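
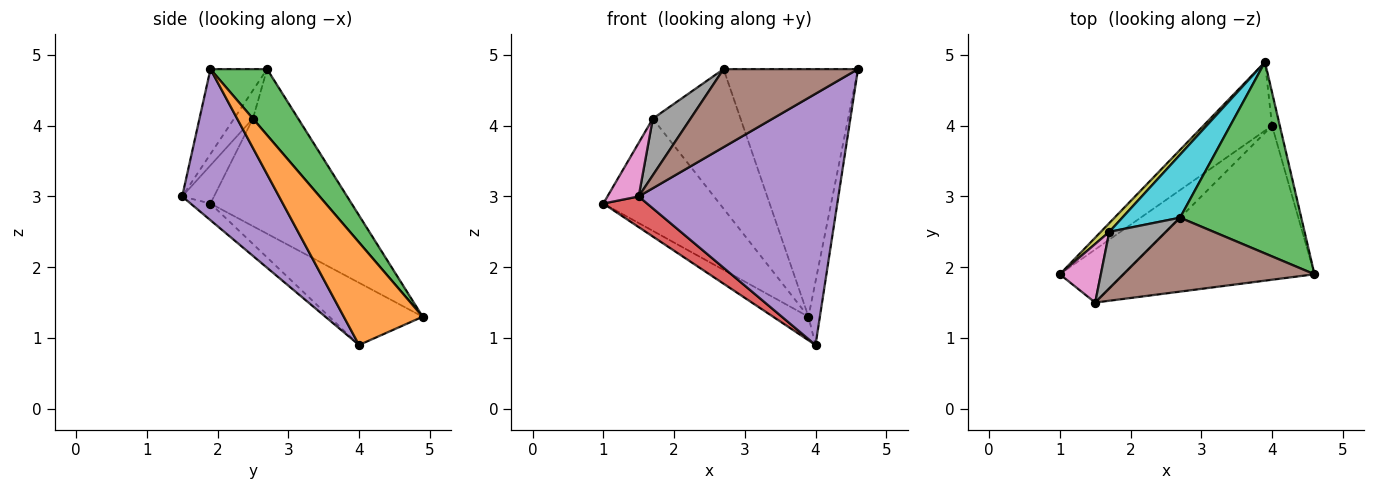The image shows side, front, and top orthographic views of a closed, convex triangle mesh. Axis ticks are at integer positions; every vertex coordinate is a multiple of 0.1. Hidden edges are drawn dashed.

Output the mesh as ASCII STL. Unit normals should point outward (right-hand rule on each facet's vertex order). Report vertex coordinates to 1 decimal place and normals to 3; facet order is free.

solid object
 facet normal -0.651 0.247 -0.718
  outer loop
   vertex 4.0 4.0 0.9
   vertex 1.0 1.9 2.9
   vertex 3.9 4.9 1.3
  endloop
 endfacet
 facet normal 0.987 0.143 -0.075
  outer loop
   vertex 4.0 4.0 0.9
   vertex 3.9 4.9 1.3
   vertex 4.6 1.9 4.8
  endloop
 endfacet
 facet normal 0.316 0.751 0.580
  outer loop
   vertex 2.7 2.7 4.8
   vertex 4.6 1.9 4.8
   vertex 3.9 4.9 1.3
  endloop
 endfacet
 facet normal -0.221 -0.488 -0.844
  outer loop
   vertex 1.5 1.5 3.0
   vertex 1.0 1.9 2.9
   vertex 4.0 4.0 0.9
  endloop
 endfacet
 facet normal 0.382 -0.788 -0.483
  outer loop
   vertex 1.5 1.5 3.0
   vertex 4.0 4.0 0.9
   vertex 4.6 1.9 4.8
  endloop
 endfacet
 facet normal -0.292 -0.694 0.658
  outer loop
   vertex 1.5 1.5 3.0
   vertex 4.6 1.9 4.8
   vertex 2.7 2.7 4.8
  endloop
 endfacet
 facet normal -0.566 -0.556 0.608
  outer loop
   vertex 1.7 2.5 4.1
   vertex 1.0 1.9 2.9
   vertex 1.5 1.5 3.0
  endloop
 endfacet
 facet normal -0.333 -0.667 0.667
  outer loop
   vertex 1.7 2.5 4.1
   vertex 1.5 1.5 3.0
   vertex 2.7 2.7 4.8
  endloop
 endfacet
 facet normal -0.703 0.709 0.055
  outer loop
   vertex 1.7 2.5 4.1
   vertex 3.9 4.9 1.3
   vertex 1.0 1.9 2.9
  endloop
 endfacet
 facet normal -0.426 0.825 0.372
  outer loop
   vertex 1.7 2.5 4.1
   vertex 2.7 2.7 4.8
   vertex 3.9 4.9 1.3
  endloop
 endfacet
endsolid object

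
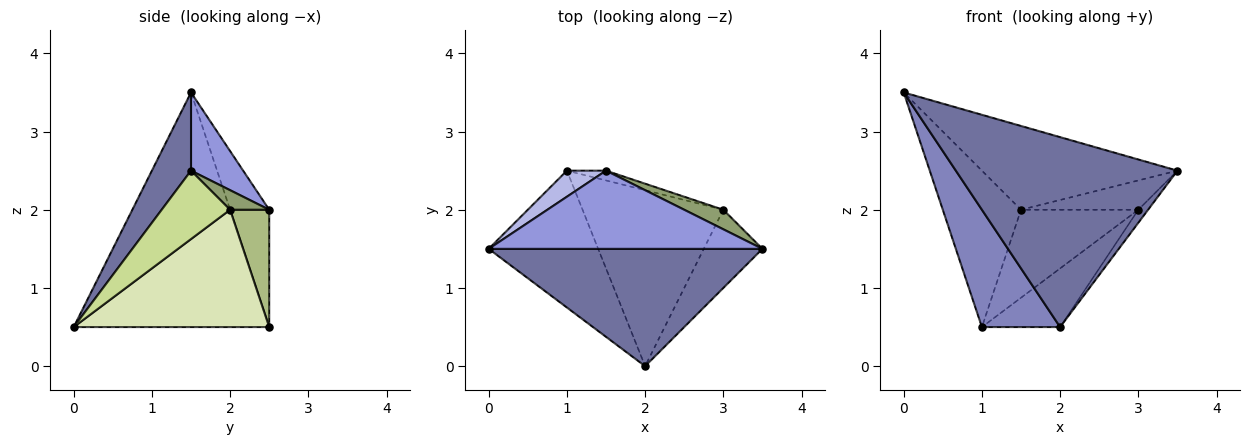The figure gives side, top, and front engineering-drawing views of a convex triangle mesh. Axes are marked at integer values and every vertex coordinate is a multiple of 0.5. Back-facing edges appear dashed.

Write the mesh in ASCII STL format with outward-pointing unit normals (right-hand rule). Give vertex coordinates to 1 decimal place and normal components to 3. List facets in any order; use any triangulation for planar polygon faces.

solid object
 facet normal 0.148 -0.841 0.520
  outer loop
   vertex 2.0 0.0 0.5
   vertex 3.5 1.5 2.5
   vertex 0.0 1.5 3.5
  endloop
 endfacet
 facet normal -0.852 -0.341 -0.398
  outer loop
   vertex 1.0 2.5 0.5
   vertex 2.0 0.0 0.5
   vertex 0.0 1.5 3.5
  endloop
 endfacet
 facet normal 0.191 0.718 0.670
  outer loop
   vertex 1.5 2.5 2.0
   vertex 0.0 1.5 3.5
   vertex 3.5 1.5 2.5
  endloop
 endfacet
 facet normal -0.442 0.885 0.147
  outer loop
   vertex 1.5 2.5 2.0
   vertex 1.0 2.5 0.5
   vertex 0.0 1.5 3.5
  endloop
 endfacet
 facet normal 0.267 0.802 0.535
  outer loop
   vertex 3.0 2.0 2.0
   vertex 1.5 2.5 2.0
   vertex 3.5 1.5 2.5
  endloop
 endfacet
 facet normal 0.314 0.943 -0.105
  outer loop
   vertex 3.0 2.0 2.0
   vertex 1.0 2.5 0.5
   vertex 1.5 2.5 2.0
  endloop
 endfacet
 facet normal 0.755 0.108 -0.647
  outer loop
   vertex 3.0 2.0 2.0
   vertex 3.5 1.5 2.5
   vertex 2.0 0.0 0.5
  endloop
 endfacet
 facet normal 0.620 0.248 -0.744
  outer loop
   vertex 3.0 2.0 2.0
   vertex 2.0 0.0 0.5
   vertex 1.0 2.5 0.5
  endloop
 endfacet
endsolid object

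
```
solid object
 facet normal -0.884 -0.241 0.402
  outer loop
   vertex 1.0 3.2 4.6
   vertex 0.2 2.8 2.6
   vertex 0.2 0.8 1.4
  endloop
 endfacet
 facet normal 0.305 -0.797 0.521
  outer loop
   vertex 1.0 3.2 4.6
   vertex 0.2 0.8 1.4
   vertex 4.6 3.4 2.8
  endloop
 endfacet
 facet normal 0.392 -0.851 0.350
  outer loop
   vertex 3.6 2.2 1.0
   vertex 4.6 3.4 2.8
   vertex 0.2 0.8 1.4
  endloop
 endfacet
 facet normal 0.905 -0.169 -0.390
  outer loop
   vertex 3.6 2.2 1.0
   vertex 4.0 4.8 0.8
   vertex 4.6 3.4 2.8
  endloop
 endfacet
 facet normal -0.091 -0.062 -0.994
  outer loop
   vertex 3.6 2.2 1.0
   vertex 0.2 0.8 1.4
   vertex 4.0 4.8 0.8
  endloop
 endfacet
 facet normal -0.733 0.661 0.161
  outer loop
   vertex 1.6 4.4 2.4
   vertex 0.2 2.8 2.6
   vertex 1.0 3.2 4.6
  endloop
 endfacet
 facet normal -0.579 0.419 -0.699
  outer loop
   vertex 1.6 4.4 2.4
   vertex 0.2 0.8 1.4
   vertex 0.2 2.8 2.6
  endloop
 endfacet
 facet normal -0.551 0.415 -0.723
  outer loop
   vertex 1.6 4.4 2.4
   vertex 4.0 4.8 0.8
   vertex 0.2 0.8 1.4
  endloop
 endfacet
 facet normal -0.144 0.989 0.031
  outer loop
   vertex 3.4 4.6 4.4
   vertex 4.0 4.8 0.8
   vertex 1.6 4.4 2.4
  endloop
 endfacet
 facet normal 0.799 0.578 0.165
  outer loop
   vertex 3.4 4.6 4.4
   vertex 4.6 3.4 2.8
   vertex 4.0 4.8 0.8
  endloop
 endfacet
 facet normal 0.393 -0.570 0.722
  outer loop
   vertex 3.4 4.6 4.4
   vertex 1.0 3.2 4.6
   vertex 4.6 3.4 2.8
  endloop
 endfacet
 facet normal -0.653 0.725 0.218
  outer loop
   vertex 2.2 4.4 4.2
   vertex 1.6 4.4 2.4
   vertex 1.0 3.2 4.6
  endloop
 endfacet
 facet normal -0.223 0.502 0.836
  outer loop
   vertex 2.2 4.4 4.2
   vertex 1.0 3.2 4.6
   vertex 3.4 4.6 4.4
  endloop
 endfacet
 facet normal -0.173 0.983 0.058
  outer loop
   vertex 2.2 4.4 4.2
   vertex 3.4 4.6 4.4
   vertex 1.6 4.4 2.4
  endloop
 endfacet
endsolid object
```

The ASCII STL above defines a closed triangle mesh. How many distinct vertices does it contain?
9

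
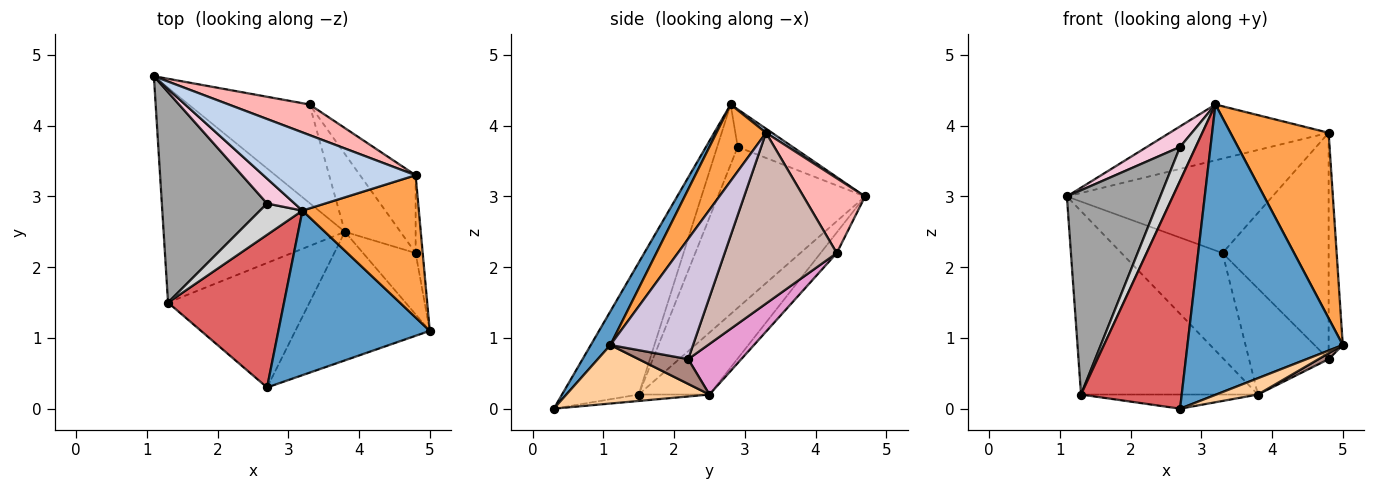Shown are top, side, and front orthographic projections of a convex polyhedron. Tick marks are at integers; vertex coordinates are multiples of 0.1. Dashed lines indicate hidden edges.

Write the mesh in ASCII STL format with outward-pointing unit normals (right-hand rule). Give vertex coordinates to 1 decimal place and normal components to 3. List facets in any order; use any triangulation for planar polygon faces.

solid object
 facet normal 0.109 -0.865 0.490
  outer loop
   vertex 3.2 2.8 4.3
   vertex 2.7 0.3 0.0
   vertex 5.0 1.1 0.9
  endloop
 endfacet
 facet normal 0.022 0.581 0.814
  outer loop
   vertex 4.8 3.3 3.9
   vertex 1.1 4.7 3.0
   vertex 3.2 2.8 4.3
  endloop
 endfacet
 facet normal 0.371 -0.737 0.565
  outer loop
   vertex 4.8 3.3 3.9
   vertex 3.2 2.8 4.3
   vertex 5.0 1.1 0.9
  endloop
 endfacet
 facet normal 0.397 -0.115 -0.911
  outer loop
   vertex 3.8 2.5 0.2
   vertex 5.0 1.1 0.9
   vertex 2.7 0.3 0.0
  endloop
 endfacet
 facet normal -0.251 0.628 -0.736
  outer loop
   vertex 1.3 1.5 0.2
   vertex 1.1 4.7 3.0
   vertex 3.8 2.5 0.2
  endloop
 endfacet
 facet normal -0.045 0.113 -0.993
  outer loop
   vertex 1.3 1.5 0.2
   vertex 3.8 2.5 0.2
   vertex 2.7 0.3 0.0
  endloop
 endfacet
 facet normal -0.535 -0.702 0.470
  outer loop
   vertex 1.3 1.5 0.2
   vertex 2.7 0.3 0.0
   vertex 3.2 2.8 4.3
  endloop
 endfacet
 facet normal 0.274 0.915 0.296
  outer loop
   vertex 3.3 4.3 2.2
   vertex 1.1 4.7 3.0
   vertex 4.8 3.3 3.9
  endloop
 endfacet
 facet normal -0.116 0.724 -0.680
  outer loop
   vertex 3.3 4.3 2.2
   vertex 3.8 2.5 0.2
   vertex 1.1 4.7 3.0
  endloop
 endfacet
 facet normal 0.984 0.168 -0.058
  outer loop
   vertex 4.8 2.2 0.7
   vertex 4.8 3.3 3.9
   vertex 5.0 1.1 0.9
  endloop
 endfacet
 facet normal 0.425 -0.087 -0.901
  outer loop
   vertex 4.8 2.2 0.7
   vertex 5.0 1.1 0.9
   vertex 3.8 2.5 0.2
  endloop
 endfacet
 facet normal 0.707 0.669 -0.230
  outer loop
   vertex 4.8 2.2 0.7
   vertex 3.3 4.3 2.2
   vertex 4.8 3.3 3.9
  endloop
 endfacet
 facet normal 0.474 0.710 -0.521
  outer loop
   vertex 4.8 2.2 0.7
   vertex 3.8 2.5 0.2
   vertex 3.3 4.3 2.2
  endloop
 endfacet
 facet normal -0.725 -0.438 0.531
  outer loop
   vertex 2.7 2.9 3.7
   vertex 3.2 2.8 4.3
   vertex 1.1 4.7 3.0
  endloop
 endfacet
 facet normal -0.739 -0.469 0.483
  outer loop
   vertex 2.7 2.9 3.7
   vertex 1.1 4.7 3.0
   vertex 1.3 1.5 0.2
  endloop
 endfacet
 facet normal -0.693 -0.530 0.489
  outer loop
   vertex 2.7 2.9 3.7
   vertex 1.3 1.5 0.2
   vertex 3.2 2.8 4.3
  endloop
 endfacet
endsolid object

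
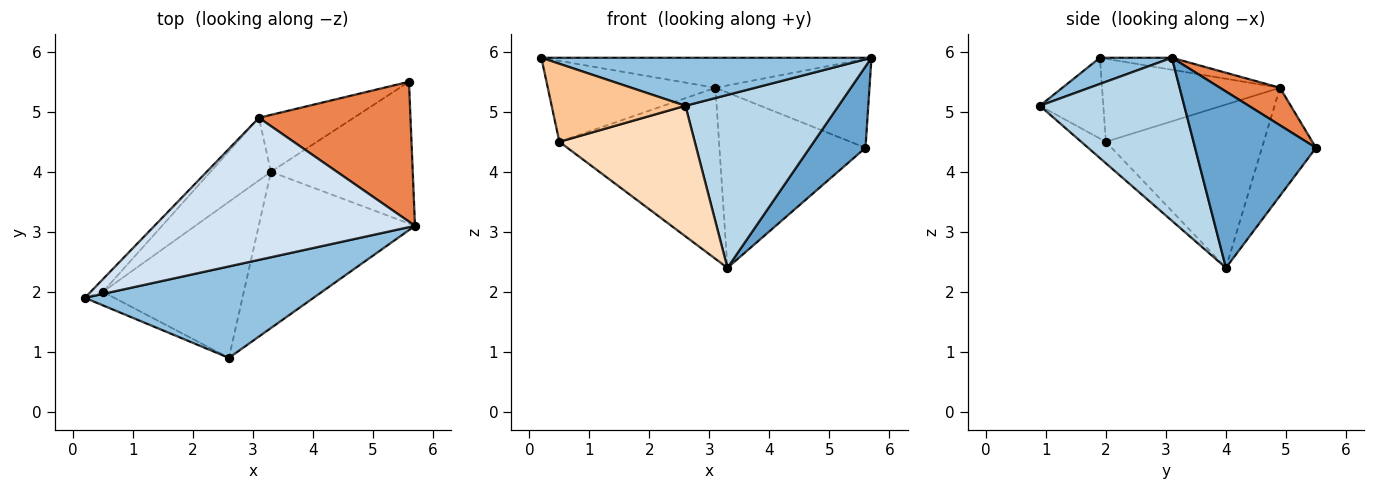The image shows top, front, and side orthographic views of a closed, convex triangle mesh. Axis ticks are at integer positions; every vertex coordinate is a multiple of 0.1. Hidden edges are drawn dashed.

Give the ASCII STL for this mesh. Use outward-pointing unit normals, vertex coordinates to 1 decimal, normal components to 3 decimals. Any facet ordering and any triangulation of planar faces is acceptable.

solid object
 facet normal 0.733 -0.338 -0.590
  outer loop
   vertex 3.3 4.0 2.4
   vertex 5.6 5.5 4.4
   vertex 5.7 3.1 5.9
  endloop
 endfacet
 facet normal 0.101 -0.463 0.881
  outer loop
   vertex 2.6 0.9 5.1
   vertex 5.7 3.1 5.9
   vertex 0.2 1.9 5.9
  endloop
 endfacet
 facet normal 0.573 -0.608 -0.549
  outer loop
   vertex 2.6 0.9 5.1
   vertex 3.3 4.0 2.4
   vertex 5.7 3.1 5.9
  endloop
 endfacet
 facet normal -0.045 0.206 0.977
  outer loop
   vertex 3.1 4.9 5.4
   vertex 0.2 1.9 5.9
   vertex 5.7 3.1 5.9
  endloop
 endfacet
 facet normal 0.205 0.525 0.826
  outer loop
   vertex 3.1 4.9 5.4
   vertex 5.7 3.1 5.9
   vertex 5.6 5.5 4.4
  endloop
 endfacet
 facet normal -0.332 0.897 -0.291
  outer loop
   vertex 3.1 4.9 5.4
   vertex 5.6 5.5 4.4
   vertex 3.3 4.0 2.4
  endloop
 endfacet
 facet normal -0.423 -0.893 -0.154
  outer loop
   vertex 0.5 2.0 4.5
   vertex 2.6 0.9 5.1
   vertex 0.2 1.9 5.9
  endloop
 endfacet
 facet normal -0.116 -0.637 -0.762
  outer loop
   vertex 0.5 2.0 4.5
   vertex 3.3 4.0 2.4
   vertex 2.6 0.9 5.1
  endloop
 endfacet
 facet normal -0.724 0.682 -0.106
  outer loop
   vertex 0.5 2.0 4.5
   vertex 0.2 1.9 5.9
   vertex 3.1 4.9 5.4
  endloop
 endfacet
 facet normal -0.680 0.688 -0.252
  outer loop
   vertex 0.5 2.0 4.5
   vertex 3.1 4.9 5.4
   vertex 3.3 4.0 2.4
  endloop
 endfacet
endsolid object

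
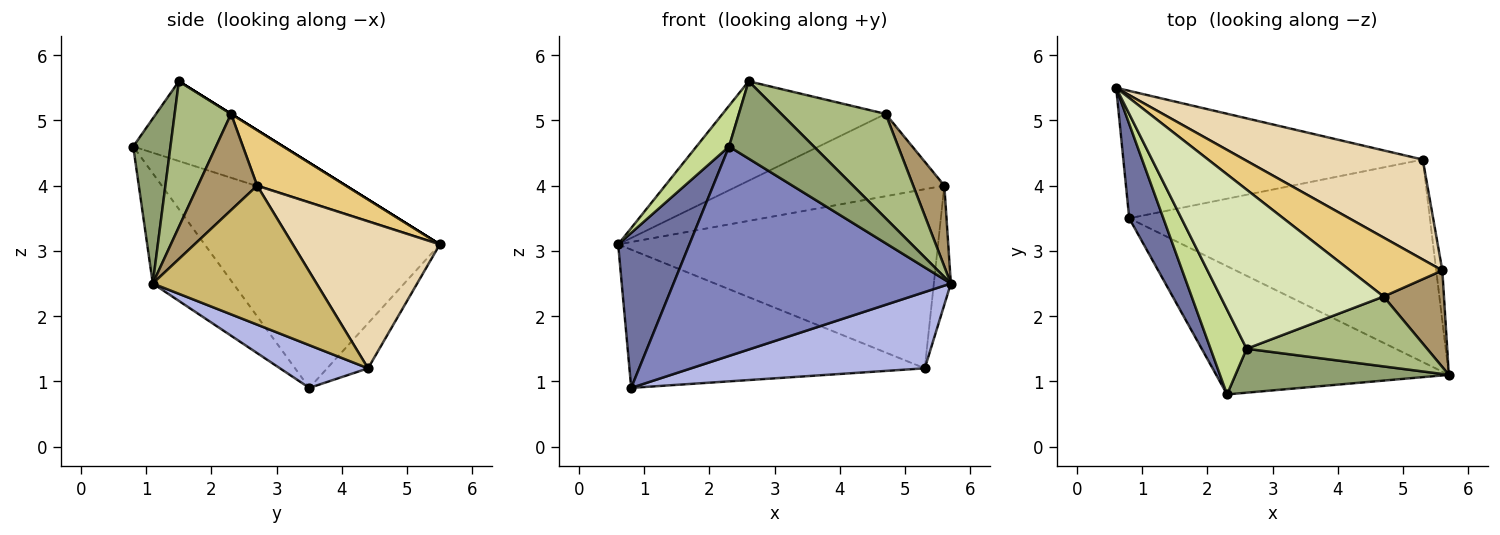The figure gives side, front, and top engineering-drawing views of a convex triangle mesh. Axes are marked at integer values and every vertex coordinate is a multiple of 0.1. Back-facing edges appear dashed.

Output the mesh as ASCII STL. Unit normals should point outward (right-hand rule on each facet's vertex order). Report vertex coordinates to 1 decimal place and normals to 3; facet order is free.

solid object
 facet normal -0.943 -0.285 0.174
  outer loop
   vertex 0.8 3.5 0.9
   vertex 2.3 0.8 4.6
   vertex 0.6 5.5 3.1
  endloop
 endfacet
 facet normal -0.240 -0.828 -0.507
  outer loop
   vertex 0.8 3.5 0.9
   vertex 5.7 1.1 2.5
   vertex 2.3 0.8 4.6
  endloop
 endfacet
 facet normal -0.101 0.732 -0.674
  outer loop
   vertex 5.3 4.4 1.2
   vertex 0.8 3.5 0.9
   vertex 0.6 5.5 3.1
  endloop
 endfacet
 facet normal 0.132 -0.349 -0.928
  outer loop
   vertex 5.3 4.4 1.2
   vertex 5.7 1.1 2.5
   vertex 0.8 3.5 0.9
  endloop
 endfacet
 facet normal 0.357 -0.812 0.462
  outer loop
   vertex 2.6 1.5 5.6
   vertex 2.3 0.8 4.6
   vertex 5.7 1.1 2.5
  endloop
 endfacet
 facet normal 0.410 -0.758 0.507
  outer loop
   vertex 2.6 1.5 5.6
   vertex 5.7 1.1 2.5
   vertex 4.7 2.3 5.1
  endloop
 endfacet
 facet normal -0.894 -0.194 0.404
  outer loop
   vertex 2.6 1.5 5.6
   vertex 0.6 5.5 3.1
   vertex 2.3 0.8 4.6
  endloop
 endfacet
 facet normal 0.000 0.530 0.848
  outer loop
   vertex 2.6 1.5 5.6
   vertex 4.7 2.3 5.1
   vertex 0.6 5.5 3.1
  endloop
 endfacet
 facet normal 0.774 -0.407 0.485
  outer loop
   vertex 5.6 2.7 4.0
   vertex 4.7 2.3 5.1
   vertex 5.7 1.1 2.5
  endloop
 endfacet
 facet normal 0.994 0.103 -0.044
  outer loop
   vertex 5.6 2.7 4.0
   vertex 5.7 1.1 2.5
   vertex 5.3 4.4 1.2
  endloop
 endfacet
 facet normal 0.331 0.767 0.550
  outer loop
   vertex 5.6 2.7 4.0
   vertex 0.6 5.5 3.1
   vertex 4.7 2.3 5.1
  endloop
 endfacet
 facet normal 0.372 0.810 0.452
  outer loop
   vertex 5.6 2.7 4.0
   vertex 5.3 4.4 1.2
   vertex 0.6 5.5 3.1
  endloop
 endfacet
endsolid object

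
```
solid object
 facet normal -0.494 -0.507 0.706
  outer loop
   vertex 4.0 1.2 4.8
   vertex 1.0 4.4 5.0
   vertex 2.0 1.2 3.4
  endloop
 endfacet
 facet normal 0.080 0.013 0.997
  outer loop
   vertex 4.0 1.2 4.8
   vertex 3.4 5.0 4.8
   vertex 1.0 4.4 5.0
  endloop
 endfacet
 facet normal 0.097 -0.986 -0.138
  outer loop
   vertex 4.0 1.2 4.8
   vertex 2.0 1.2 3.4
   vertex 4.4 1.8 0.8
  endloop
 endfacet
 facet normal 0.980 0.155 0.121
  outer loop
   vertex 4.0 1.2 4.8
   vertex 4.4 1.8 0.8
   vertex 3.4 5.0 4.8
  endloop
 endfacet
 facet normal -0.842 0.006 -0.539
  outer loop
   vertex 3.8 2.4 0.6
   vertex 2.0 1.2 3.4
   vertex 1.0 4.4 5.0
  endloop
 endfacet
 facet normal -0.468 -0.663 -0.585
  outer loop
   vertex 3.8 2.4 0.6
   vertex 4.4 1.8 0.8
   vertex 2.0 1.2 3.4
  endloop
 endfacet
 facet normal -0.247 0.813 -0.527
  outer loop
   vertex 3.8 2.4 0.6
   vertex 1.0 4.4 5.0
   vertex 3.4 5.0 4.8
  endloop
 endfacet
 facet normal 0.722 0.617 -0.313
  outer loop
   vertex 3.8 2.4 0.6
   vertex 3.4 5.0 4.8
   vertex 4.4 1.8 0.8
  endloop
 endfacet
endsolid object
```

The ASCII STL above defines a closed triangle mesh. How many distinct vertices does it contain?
6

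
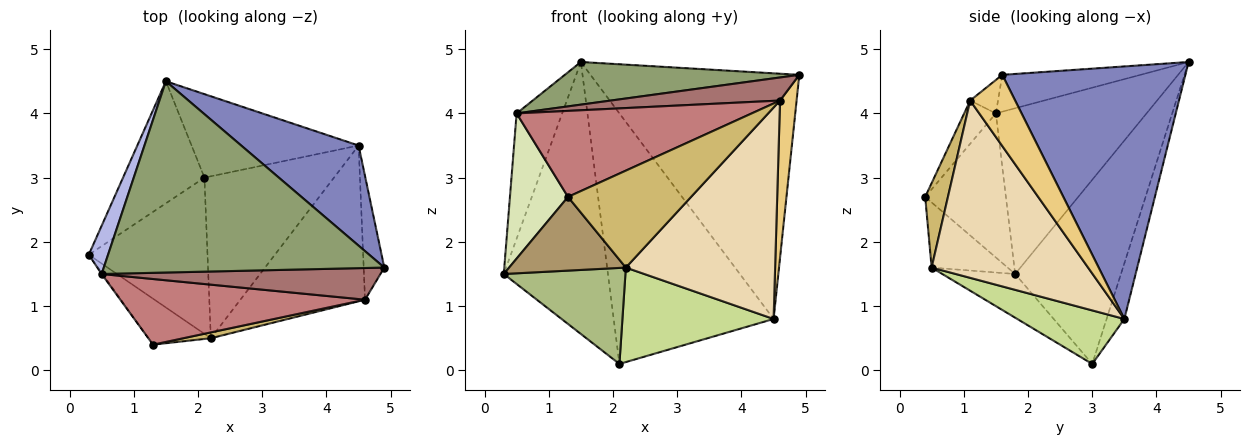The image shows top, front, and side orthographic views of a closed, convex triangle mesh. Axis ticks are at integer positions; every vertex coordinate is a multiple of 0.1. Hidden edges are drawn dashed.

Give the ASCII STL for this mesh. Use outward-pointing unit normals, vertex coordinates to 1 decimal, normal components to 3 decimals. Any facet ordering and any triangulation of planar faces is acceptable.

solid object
 facet normal -0.680 0.669 -0.300
  outer loop
   vertex 2.1 3.0 0.1
   vertex 0.3 1.8 1.5
   vertex 1.5 4.5 4.8
  endloop
 endfacet
 facet normal 0.630 0.719 0.293
  outer loop
   vertex 4.5 3.5 0.8
   vertex 1.5 4.5 4.8
   vertex 4.9 1.6 4.6
  endloop
 endfacet
 facet normal -0.105 0.943 -0.314
  outer loop
   vertex 4.5 3.5 0.8
   vertex 2.1 3.0 0.1
   vertex 1.5 4.5 4.8
  endloop
 endfacet
 facet normal -0.951 0.288 0.111
  outer loop
   vertex 0.5 1.5 4.0
   vertex 1.5 4.5 4.8
   vertex 0.3 1.8 1.5
  endloop
 endfacet
 facet normal -0.127 -0.216 0.968
  outer loop
   vertex 0.5 1.5 4.0
   vertex 4.9 1.6 4.6
   vertex 1.5 4.5 4.8
  endloop
 endfacet
 facet normal -0.299 -0.500 -0.813
  outer loop
   vertex 2.2 0.5 1.6
   vertex 0.3 1.8 1.5
   vertex 2.1 3.0 0.1
  endloop
 endfacet
 facet normal 0.336 -0.475 -0.813
  outer loop
   vertex 2.2 0.5 1.6
   vertex 2.1 3.0 0.1
   vertex 4.5 3.5 0.8
  endloop
 endfacet
 facet normal -0.812 -0.584 -0.005
  outer loop
   vertex 1.3 0.4 2.7
   vertex 0.5 1.5 4.0
   vertex 0.3 1.8 1.5
  endloop
 endfacet
 facet normal -0.484 -0.743 -0.463
  outer loop
   vertex 1.3 0.4 2.7
   vertex 0.3 1.8 1.5
   vertex 2.2 0.5 1.6
  endloop
 endfacet
 facet normal 0.181 -0.982 0.059
  outer loop
   vertex 4.6 1.1 4.2
   vertex 1.3 0.4 2.7
   vertex 2.2 0.5 1.6
  endloop
 endfacet
 facet normal 0.906 -0.334 -0.262
  outer loop
   vertex 4.6 1.1 4.2
   vertex 4.5 3.5 0.8
   vertex 4.9 1.6 4.6
  endloop
 endfacet
 facet normal 0.645 -0.615 -0.453
  outer loop
   vertex 4.6 1.1 4.2
   vertex 2.2 0.5 1.6
   vertex 4.5 3.5 0.8
  endloop
 endfacet
 facet normal -0.096 -0.586 0.805
  outer loop
   vertex 4.6 1.1 4.2
   vertex 4.9 1.6 4.6
   vertex 0.5 1.5 4.0
  endloop
 endfacet
 facet normal -0.107 -0.790 0.603
  outer loop
   vertex 4.6 1.1 4.2
   vertex 0.5 1.5 4.0
   vertex 1.3 0.4 2.7
  endloop
 endfacet
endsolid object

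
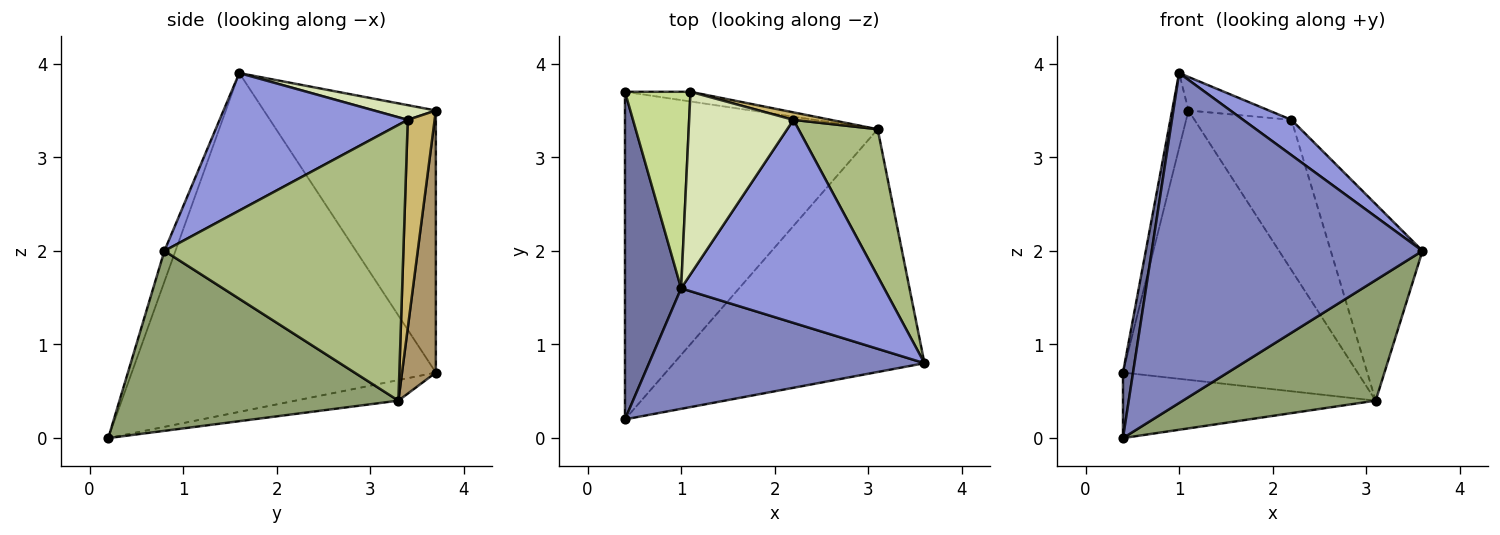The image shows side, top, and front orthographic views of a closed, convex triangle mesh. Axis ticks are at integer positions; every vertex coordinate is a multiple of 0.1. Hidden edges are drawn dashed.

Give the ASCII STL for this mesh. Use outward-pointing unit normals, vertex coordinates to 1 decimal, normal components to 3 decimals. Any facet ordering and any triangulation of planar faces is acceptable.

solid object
 facet normal -0.986 -0.033 0.163
  outer loop
   vertex 1.0 1.6 3.9
   vertex 0.4 3.7 0.7
   vertex 0.4 0.2 0.0
  endloop
 endfacet
 facet normal -0.038 -0.939 0.343
  outer loop
   vertex 1.0 1.6 3.9
   vertex 0.4 0.2 0.0
   vertex 3.6 0.8 2.0
  endloop
 endfacet
 facet normal 0.555 -0.142 0.820
  outer loop
   vertex 2.2 3.4 3.4
   vertex 1.0 1.6 3.9
   vertex 3.6 0.8 2.0
  endloop
 endfacet
 facet normal -0.080 0.195 -0.977
  outer loop
   vertex 3.1 3.3 0.4
   vertex 0.4 0.2 0.0
   vertex 0.4 3.7 0.7
  endloop
 endfacet
 facet normal 0.541 -0.374 -0.753
  outer loop
   vertex 3.1 3.3 0.4
   vertex 3.6 0.8 2.0
   vertex 0.4 0.2 0.0
  endloop
 endfacet
 facet normal 0.902 0.346 0.259
  outer loop
   vertex 3.1 3.3 0.4
   vertex 2.2 3.4 3.4
   vertex 3.6 0.8 2.0
  endloop
 endfacet
 facet normal -0.966 0.092 0.242
  outer loop
   vertex 1.1 3.7 3.5
   vertex 0.4 3.7 0.7
   vertex 1.0 1.6 3.9
  endloop
 endfacet
 facet normal 0.137 0.179 0.974
  outer loop
   vertex 1.1 3.7 3.5
   vertex 1.0 1.6 3.9
   vertex 2.2 3.4 3.4
  endloop
 endfacet
 facet normal 0.143 0.989 -0.036
  outer loop
   vertex 1.1 3.7 3.5
   vertex 3.1 3.3 0.4
   vertex 0.4 3.7 0.7
  endloop
 endfacet
 facet normal 0.267 0.963 0.048
  outer loop
   vertex 1.1 3.7 3.5
   vertex 2.2 3.4 3.4
   vertex 3.1 3.3 0.4
  endloop
 endfacet
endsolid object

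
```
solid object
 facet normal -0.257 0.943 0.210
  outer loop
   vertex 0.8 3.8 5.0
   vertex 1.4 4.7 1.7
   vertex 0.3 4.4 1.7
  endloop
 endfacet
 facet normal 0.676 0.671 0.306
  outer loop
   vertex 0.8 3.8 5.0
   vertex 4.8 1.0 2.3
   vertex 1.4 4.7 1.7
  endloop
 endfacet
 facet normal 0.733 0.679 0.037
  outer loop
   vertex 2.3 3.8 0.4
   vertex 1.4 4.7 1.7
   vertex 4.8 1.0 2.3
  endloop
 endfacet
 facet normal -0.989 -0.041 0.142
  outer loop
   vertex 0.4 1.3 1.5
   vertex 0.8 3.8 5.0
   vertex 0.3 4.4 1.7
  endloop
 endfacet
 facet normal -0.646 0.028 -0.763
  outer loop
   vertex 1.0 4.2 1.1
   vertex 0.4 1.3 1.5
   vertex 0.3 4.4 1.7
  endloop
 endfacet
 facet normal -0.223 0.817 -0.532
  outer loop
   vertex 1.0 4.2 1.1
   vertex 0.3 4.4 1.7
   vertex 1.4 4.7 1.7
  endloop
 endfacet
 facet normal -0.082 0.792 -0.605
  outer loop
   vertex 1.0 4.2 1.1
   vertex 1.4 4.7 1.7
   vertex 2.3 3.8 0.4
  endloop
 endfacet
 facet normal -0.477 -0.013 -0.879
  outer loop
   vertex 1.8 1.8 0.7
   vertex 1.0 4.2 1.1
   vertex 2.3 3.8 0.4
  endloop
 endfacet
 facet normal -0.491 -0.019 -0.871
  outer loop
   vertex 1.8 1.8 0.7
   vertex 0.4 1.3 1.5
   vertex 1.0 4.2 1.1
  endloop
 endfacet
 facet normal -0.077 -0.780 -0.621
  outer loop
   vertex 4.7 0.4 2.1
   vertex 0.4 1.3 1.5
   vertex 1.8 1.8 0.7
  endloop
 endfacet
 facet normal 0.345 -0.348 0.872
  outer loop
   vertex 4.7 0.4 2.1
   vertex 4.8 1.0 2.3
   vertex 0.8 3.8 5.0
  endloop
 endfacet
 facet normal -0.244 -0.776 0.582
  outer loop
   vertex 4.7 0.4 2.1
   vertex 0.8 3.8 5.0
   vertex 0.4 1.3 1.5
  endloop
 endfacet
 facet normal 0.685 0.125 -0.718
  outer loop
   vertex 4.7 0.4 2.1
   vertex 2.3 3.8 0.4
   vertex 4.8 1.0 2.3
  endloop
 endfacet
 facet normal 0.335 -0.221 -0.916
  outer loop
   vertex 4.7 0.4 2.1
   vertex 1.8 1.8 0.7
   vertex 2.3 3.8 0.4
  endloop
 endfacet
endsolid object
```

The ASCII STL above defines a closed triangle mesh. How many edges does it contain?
21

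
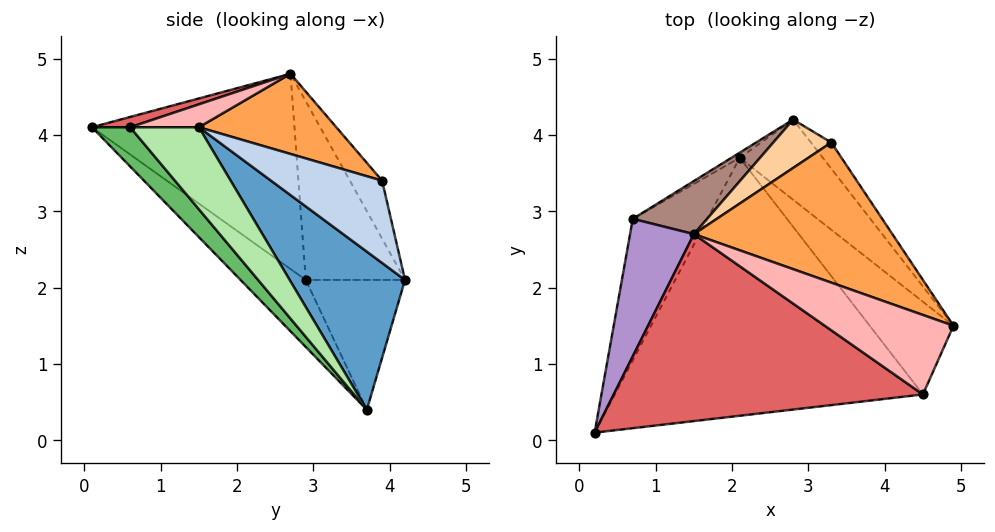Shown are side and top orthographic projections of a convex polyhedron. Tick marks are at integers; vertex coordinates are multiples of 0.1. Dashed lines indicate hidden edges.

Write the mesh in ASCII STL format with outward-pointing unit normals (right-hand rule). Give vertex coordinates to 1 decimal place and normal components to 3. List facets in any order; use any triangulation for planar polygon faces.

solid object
 facet normal 0.837 0.325 -0.440
  outer loop
   vertex 2.1 3.7 0.4
   vertex 2.8 4.2 2.1
   vertex 4.9 1.5 4.1
  endloop
 endfacet
 facet normal 0.841 0.500 -0.208
  outer loop
   vertex 3.3 3.9 3.4
   vertex 4.9 1.5 4.1
   vertex 2.8 4.2 2.1
  endloop
 endfacet
 facet normal 0.332 0.461 0.823
  outer loop
   vertex 3.3 3.9 3.4
   vertex 1.5 2.7 4.8
   vertex 4.9 1.5 4.1
  endloop
 endfacet
 facet normal -0.331 0.883 0.331
  outer loop
   vertex 3.3 3.9 3.4
   vertex 2.8 4.2 2.1
   vertex 1.5 2.7 4.8
  endloop
 endfacet
 facet normal 0.086 -0.736 -0.672
  outer loop
   vertex 4.5 0.6 4.1
   vertex 0.2 0.1 4.1
   vertex 2.1 3.7 0.4
  endloop
 endfacet
 facet normal 0.668 -0.297 -0.682
  outer loop
   vertex 4.5 0.6 4.1
   vertex 2.1 3.7 0.4
   vertex 4.9 1.5 4.1
  endloop
 endfacet
 facet normal 0.032 -0.275 0.961
  outer loop
   vertex 4.5 0.6 4.1
   vertex 1.5 2.7 4.8
   vertex 0.2 0.1 4.1
  endloop
 endfacet
 facet normal 0.175 -0.078 0.982
  outer loop
   vertex 4.5 0.6 4.1
   vertex 4.9 1.5 4.1
   vertex 1.5 2.7 4.8
  endloop
 endfacet
 facet normal -0.885 0.365 0.289
  outer loop
   vertex 0.7 2.9 2.1
   vertex 0.2 0.1 4.1
   vertex 1.5 2.7 4.8
  endloop
 endfacet
 facet normal -0.618 -0.381 -0.688
  outer loop
   vertex 0.7 2.9 2.1
   vertex 2.1 3.7 0.4
   vertex 0.2 0.1 4.1
  endloop
 endfacet
 facet normal -0.514 0.831 0.214
  outer loop
   vertex 0.7 2.9 2.1
   vertex 1.5 2.7 4.8
   vertex 2.8 4.2 2.1
  endloop
 endfacet
 facet normal -0.526 0.850 -0.033
  outer loop
   vertex 0.7 2.9 2.1
   vertex 2.8 4.2 2.1
   vertex 2.1 3.7 0.4
  endloop
 endfacet
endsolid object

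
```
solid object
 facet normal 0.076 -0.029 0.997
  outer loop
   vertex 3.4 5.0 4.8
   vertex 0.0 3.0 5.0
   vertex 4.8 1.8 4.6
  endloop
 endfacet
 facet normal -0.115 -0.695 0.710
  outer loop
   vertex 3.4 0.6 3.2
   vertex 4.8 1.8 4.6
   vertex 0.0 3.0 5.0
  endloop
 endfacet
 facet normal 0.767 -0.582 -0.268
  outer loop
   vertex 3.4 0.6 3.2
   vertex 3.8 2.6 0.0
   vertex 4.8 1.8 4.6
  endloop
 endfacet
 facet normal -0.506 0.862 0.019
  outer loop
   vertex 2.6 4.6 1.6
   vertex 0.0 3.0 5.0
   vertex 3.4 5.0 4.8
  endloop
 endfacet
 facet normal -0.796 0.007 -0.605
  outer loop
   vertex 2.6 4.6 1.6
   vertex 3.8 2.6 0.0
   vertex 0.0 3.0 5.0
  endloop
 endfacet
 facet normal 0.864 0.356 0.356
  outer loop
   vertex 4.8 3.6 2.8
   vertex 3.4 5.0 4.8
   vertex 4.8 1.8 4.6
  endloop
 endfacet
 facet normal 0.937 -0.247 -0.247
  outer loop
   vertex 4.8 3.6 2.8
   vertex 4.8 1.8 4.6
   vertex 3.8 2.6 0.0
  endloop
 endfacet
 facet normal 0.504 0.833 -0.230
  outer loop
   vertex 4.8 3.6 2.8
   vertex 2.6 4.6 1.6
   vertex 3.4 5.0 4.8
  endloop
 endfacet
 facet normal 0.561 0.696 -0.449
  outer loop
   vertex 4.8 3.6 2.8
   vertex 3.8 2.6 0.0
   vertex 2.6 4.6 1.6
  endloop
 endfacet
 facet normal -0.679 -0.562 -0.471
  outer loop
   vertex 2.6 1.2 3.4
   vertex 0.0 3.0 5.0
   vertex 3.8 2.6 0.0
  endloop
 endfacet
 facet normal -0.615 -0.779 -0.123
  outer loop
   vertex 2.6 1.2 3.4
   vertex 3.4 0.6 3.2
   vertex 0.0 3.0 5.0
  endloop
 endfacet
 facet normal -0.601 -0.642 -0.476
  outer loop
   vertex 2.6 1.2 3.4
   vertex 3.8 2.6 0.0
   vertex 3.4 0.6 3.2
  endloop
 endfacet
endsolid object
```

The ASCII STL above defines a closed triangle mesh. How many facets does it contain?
12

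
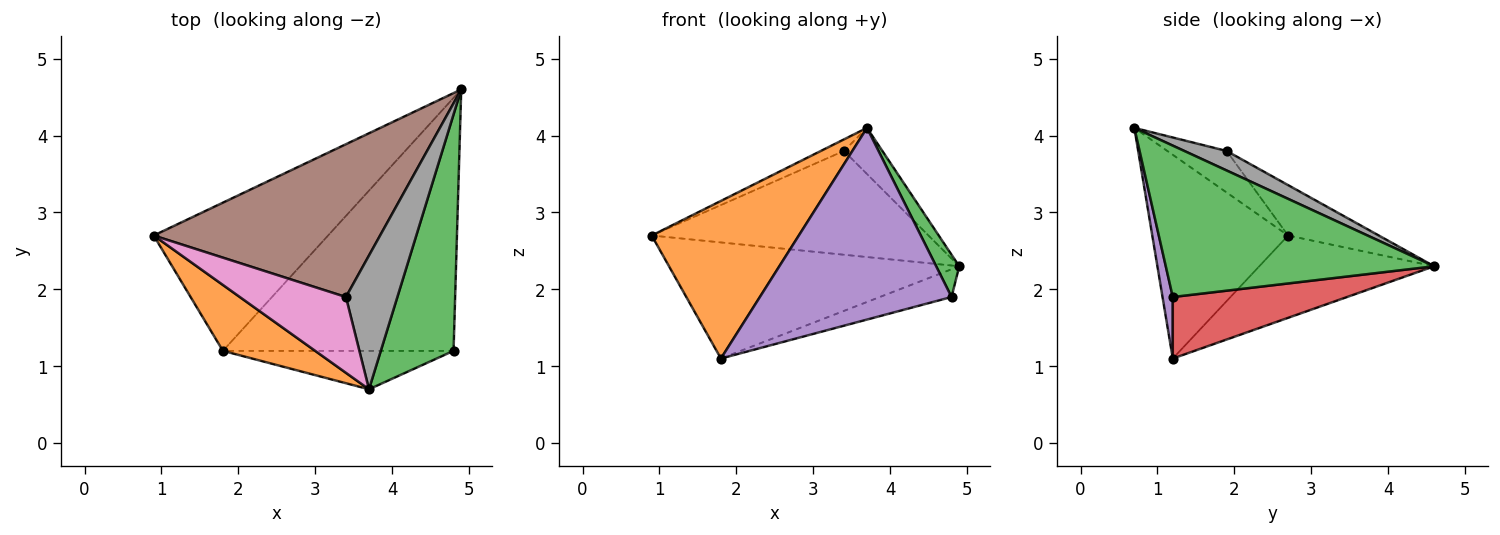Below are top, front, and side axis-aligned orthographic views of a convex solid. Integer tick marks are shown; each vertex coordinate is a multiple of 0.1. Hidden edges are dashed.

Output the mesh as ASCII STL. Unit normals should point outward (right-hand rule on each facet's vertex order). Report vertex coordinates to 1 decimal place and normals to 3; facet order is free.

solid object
 facet normal -0.348 0.578 -0.738
  outer loop
   vertex 1.8 1.2 1.1
   vertex 0.9 2.7 2.7
   vertex 4.9 4.6 2.3
  endloop
 endfacet
 facet normal -0.648 -0.702 0.294
  outer loop
   vertex 1.8 1.2 1.1
   vertex 3.7 0.7 4.1
   vertex 0.9 2.7 2.7
  endloop
 endfacet
 facet normal 0.899 -0.077 0.432
  outer loop
   vertex 4.8 1.2 1.9
   vertex 4.9 4.6 2.3
   vertex 3.7 0.7 4.1
  endloop
 endfacet
 facet normal 0.256 0.106 -0.961
  outer loop
   vertex 4.8 1.2 1.9
   vertex 1.8 1.2 1.1
   vertex 4.9 4.6 2.3
  endloop
 endfacet
 facet normal 0.052 -0.979 -0.196
  outer loop
   vertex 4.8 1.2 1.9
   vertex 3.7 0.7 4.1
   vertex 1.8 1.2 1.1
  endloop
 endfacet
 facet normal -0.181 0.553 0.814
  outer loop
   vertex 3.4 1.9 3.8
   vertex 4.9 4.6 2.3
   vertex 0.9 2.7 2.7
  endloop
 endfacet
 facet normal -0.361 0.140 0.922
  outer loop
   vertex 3.4 1.9 3.8
   vertex 0.9 2.7 2.7
   vertex 3.7 0.7 4.1
  endloop
 endfacet
 facet normal 0.338 0.307 0.890
  outer loop
   vertex 3.4 1.9 3.8
   vertex 3.7 0.7 4.1
   vertex 4.9 4.6 2.3
  endloop
 endfacet
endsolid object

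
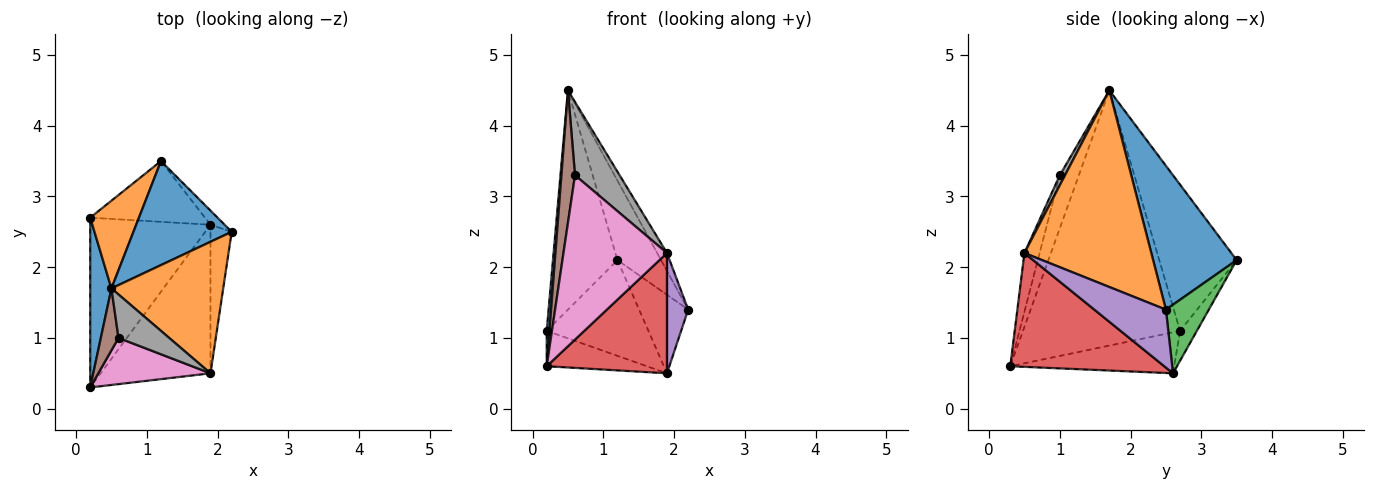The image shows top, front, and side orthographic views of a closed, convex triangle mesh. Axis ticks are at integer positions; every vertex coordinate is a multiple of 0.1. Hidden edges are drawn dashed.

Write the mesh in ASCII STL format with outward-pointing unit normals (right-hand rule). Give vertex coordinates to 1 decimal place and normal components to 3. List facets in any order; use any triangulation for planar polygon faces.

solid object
 facet normal 0.758 0.396 0.518
  outer loop
   vertex 0.5 1.7 4.5
   vertex 2.2 2.5 1.4
   vertex 1.2 3.5 2.1
  endloop
 endfacet
 facet normal 0.867 0.067 0.493
  outer loop
   vertex 1.9 0.5 2.2
   vertex 2.2 2.5 1.4
   vertex 0.5 1.7 4.5
  endloop
 endfacet
 facet normal 0.652 0.746 -0.134
  outer loop
   vertex 1.9 2.6 0.5
   vertex 1.2 3.5 2.1
   vertex 2.2 2.5 1.4
  endloop
 endfacet
 facet normal 0.627 -0.490 -0.605
  outer loop
   vertex 1.9 2.6 0.5
   vertex 1.9 0.5 2.2
   vertex 0.2 0.3 0.6
  endloop
 endfacet
 facet normal 0.905 -0.268 -0.331
  outer loop
   vertex 1.9 2.6 0.5
   vertex 2.2 2.5 1.4
   vertex 1.9 0.5 2.2
  endloop
 endfacet
 facet normal -0.785 -0.561 0.262
  outer loop
   vertex 0.6 1.0 3.3
   vertex 0.5 1.7 4.5
   vertex 0.2 0.3 0.6
  endloop
 endfacet
 facet normal -0.140 -0.953 0.268
  outer loop
   vertex 0.6 1.0 3.3
   vertex 0.2 0.3 0.6
   vertex 1.9 0.5 2.2
  endloop
 endfacet
 facet normal 0.100 -0.856 0.508
  outer loop
   vertex 0.6 1.0 3.3
   vertex 1.9 0.5 2.2
   vertex 0.5 1.7 4.5
  endloop
 endfacet
 facet normal -0.316 0.193 -0.929
  outer loop
   vertex 0.2 2.7 1.1
   vertex 1.9 2.6 0.5
   vertex 0.2 0.3 0.6
  endloop
 endfacet
 facet normal -0.138 0.836 -0.531
  outer loop
   vertex 0.2 2.7 1.1
   vertex 1.2 3.5 2.1
   vertex 1.9 2.6 0.5
  endloop
 endfacet
 facet normal -0.996 -0.017 0.083
  outer loop
   vertex 0.2 2.7 1.1
   vertex 0.2 0.3 0.6
   vertex 0.5 1.7 4.5
  endloop
 endfacet
 facet normal -0.744 0.620 0.248
  outer loop
   vertex 0.2 2.7 1.1
   vertex 0.5 1.7 4.5
   vertex 1.2 3.5 2.1
  endloop
 endfacet
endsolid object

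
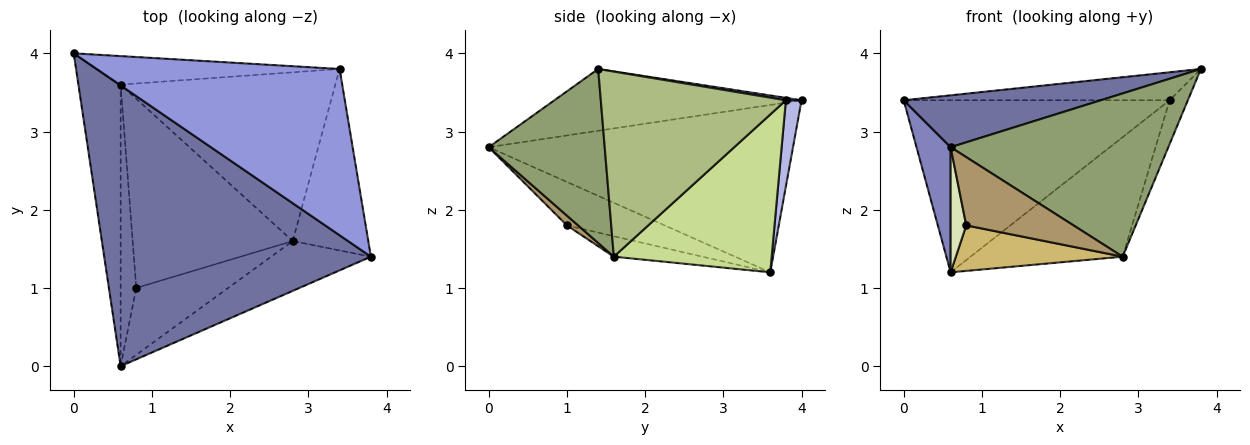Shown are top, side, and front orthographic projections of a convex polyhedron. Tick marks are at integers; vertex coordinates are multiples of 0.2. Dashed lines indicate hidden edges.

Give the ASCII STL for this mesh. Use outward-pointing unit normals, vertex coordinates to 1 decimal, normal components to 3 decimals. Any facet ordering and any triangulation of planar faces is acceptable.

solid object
 facet normal -0.222 -0.177 0.959
  outer loop
   vertex 0.6 0.0 2.8
   vertex 3.8 1.4 3.8
   vertex 0.0 4.0 3.4
  endloop
 endfacet
 facet normal -0.964 -0.108 -0.243
  outer loop
   vertex 0.6 3.6 1.2
   vertex 0.6 0.0 2.8
   vertex 0.0 4.0 3.4
  endloop
 endfacet
 facet normal 0.010 0.166 0.986
  outer loop
   vertex 3.4 3.8 3.4
   vertex 0.0 4.0 3.4
   vertex 3.8 1.4 3.8
  endloop
 endfacet
 facet normal 0.058 0.985 -0.163
  outer loop
   vertex 3.4 3.8 3.4
   vertex 0.6 3.6 1.2
   vertex 0.0 4.0 3.4
  endloop
 endfacet
 facet normal 0.454 -0.852 -0.260
  outer loop
   vertex 2.8 1.6 1.4
   vertex 3.8 1.4 3.8
   vertex 0.6 0.0 2.8
  endloop
 endfacet
 facet normal 0.922 0.091 -0.377
  outer loop
   vertex 2.8 1.6 1.4
   vertex 3.4 3.8 3.4
   vertex 3.8 1.4 3.8
  endloop
 endfacet
 facet normal 0.514 0.496 -0.700
  outer loop
   vertex 2.8 1.6 1.4
   vertex 0.6 3.6 1.2
   vertex 3.4 3.8 3.4
  endloop
 endfacet
 facet normal -0.930 -0.149 -0.335
  outer loop
   vertex 0.8 1.0 1.8
   vertex 0.6 0.0 2.8
   vertex 0.6 3.6 1.2
  endloop
 endfacet
 facet normal 0.074 -0.713 -0.698
  outer loop
   vertex 0.8 1.0 1.8
   vertex 2.8 1.6 1.4
   vertex 0.6 0.0 2.8
  endloop
 endfacet
 facet normal -0.123 -0.232 -0.965
  outer loop
   vertex 0.8 1.0 1.8
   vertex 0.6 3.6 1.2
   vertex 2.8 1.6 1.4
  endloop
 endfacet
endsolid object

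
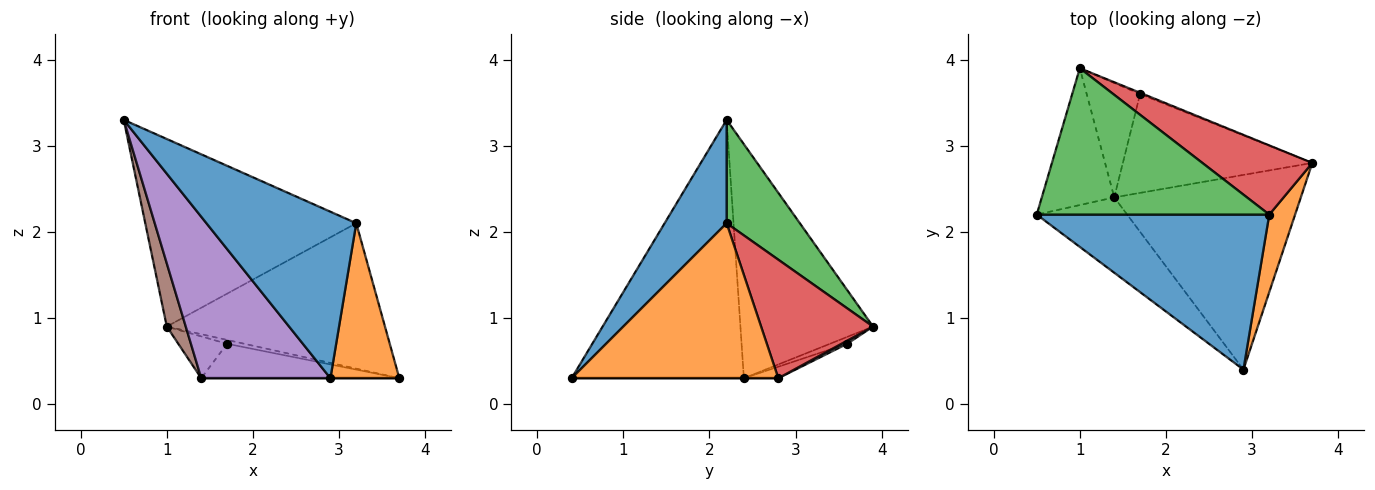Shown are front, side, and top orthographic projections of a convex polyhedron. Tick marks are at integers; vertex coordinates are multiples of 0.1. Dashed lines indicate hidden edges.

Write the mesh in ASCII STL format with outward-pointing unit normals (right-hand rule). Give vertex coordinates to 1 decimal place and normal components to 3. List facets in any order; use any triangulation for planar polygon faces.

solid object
 facet normal 0.290 -0.700 0.652
  outer loop
   vertex 3.2 2.2 2.1
   vertex 0.5 2.2 3.3
   vertex 2.9 0.4 0.3
  endloop
 endfacet
 facet normal 0.937 -0.312 0.156
  outer loop
   vertex 3.2 2.2 2.1
   vertex 2.9 0.4 0.3
   vertex 3.7 2.8 0.3
  endloop
 endfacet
 facet normal 0.264 0.760 0.594
  outer loop
   vertex 3.2 2.2 2.1
   vertex 1.0 3.9 0.9
   vertex 0.5 2.2 3.3
  endloop
 endfacet
 facet normal 0.420 0.819 0.390
  outer loop
   vertex 3.2 2.2 2.1
   vertex 3.7 2.8 0.3
   vertex 1.0 3.9 0.9
  endloop
 endfacet
 facet normal -0.770 -0.578 -0.270
  outer loop
   vertex 1.4 2.4 0.3
   vertex 2.9 0.4 0.3
   vertex 0.5 2.2 3.3
  endloop
 endfacet
 facet normal -0.947 -0.135 -0.293
  outer loop
   vertex 1.4 2.4 0.3
   vertex 0.5 2.2 3.3
   vertex 1.0 3.9 0.9
  endloop
 endfacet
 facet normal 0.000 0.000 -1.000
  outer loop
   vertex 1.4 2.4 0.3
   vertex 3.7 2.8 0.3
   vertex 2.9 0.4 0.3
  endloop
 endfacet
 facet normal 0.302 0.905 -0.302
  outer loop
   vertex 1.7 3.6 0.7
   vertex 1.0 3.9 0.9
   vertex 3.7 2.8 0.3
  endloop
 endfacet
 facet normal -0.057 0.329 -0.943
  outer loop
   vertex 1.7 3.6 0.7
   vertex 3.7 2.8 0.3
   vertex 1.4 2.4 0.3
  endloop
 endfacet
 facet normal -0.120 0.341 -0.932
  outer loop
   vertex 1.7 3.6 0.7
   vertex 1.4 2.4 0.3
   vertex 1.0 3.9 0.9
  endloop
 endfacet
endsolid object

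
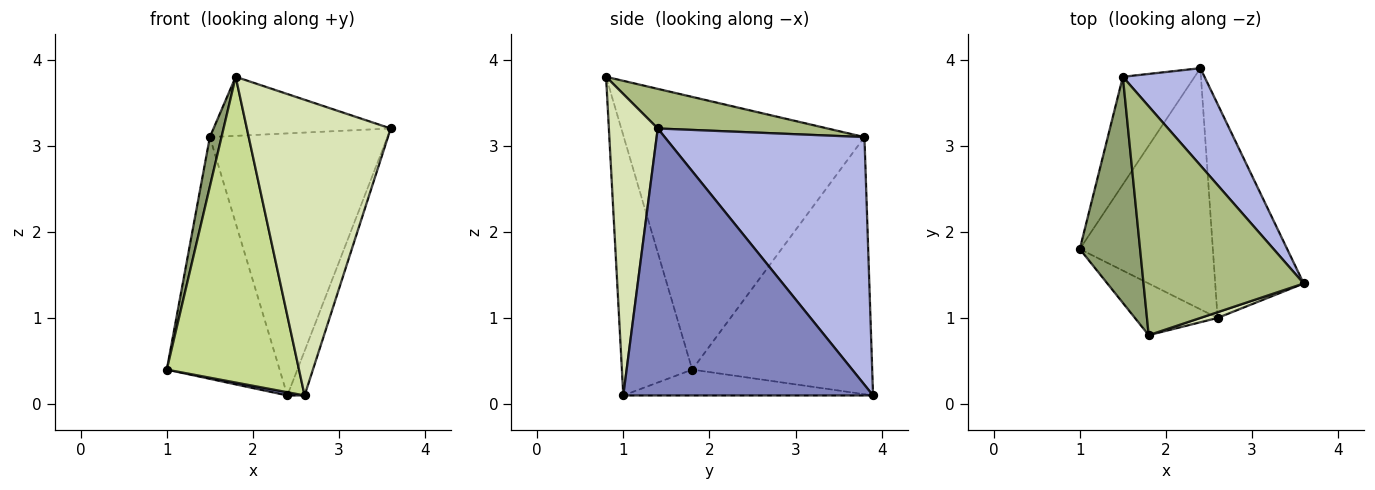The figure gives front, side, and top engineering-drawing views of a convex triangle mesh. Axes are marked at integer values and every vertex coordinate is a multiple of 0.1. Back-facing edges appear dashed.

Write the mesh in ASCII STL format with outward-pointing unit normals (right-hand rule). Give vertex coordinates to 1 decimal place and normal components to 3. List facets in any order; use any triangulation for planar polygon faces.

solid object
 facet normal -0.191 -0.013 -0.982
  outer loop
   vertex 2.6 1.0 0.1
   vertex 1.0 1.8 0.4
   vertex 2.4 3.9 0.1
  endloop
 endfacet
 facet normal 0.947 0.065 -0.314
  outer loop
   vertex 2.6 1.0 0.1
   vertex 2.4 3.9 0.1
   vertex 3.6 1.4 3.2
  endloop
 endfacet
 facet normal -0.825 0.517 -0.230
  outer loop
   vertex 1.5 3.8 3.1
   vertex 2.4 3.9 0.1
   vertex 1.0 1.8 0.4
  endloop
 endfacet
 facet normal 0.726 0.645 0.239
  outer loop
   vertex 1.5 3.8 3.1
   vertex 3.6 1.4 3.2
   vertex 2.4 3.9 0.1
  endloop
 endfacet
 facet normal -0.975 -0.047 0.216
  outer loop
   vertex 1.8 0.8 3.8
   vertex 1.5 3.8 3.1
   vertex 1.0 1.8 0.4
  endloop
 endfacet
 facet normal 0.233 0.243 0.942
  outer loop
   vertex 1.8 0.8 3.8
   vertex 3.6 1.4 3.2
   vertex 1.5 3.8 3.1
  endloop
 endfacet
 facet normal -0.464 -0.873 -0.148
  outer loop
   vertex 1.8 0.8 3.8
   vertex 1.0 1.8 0.4
   vertex 2.6 1.0 0.1
  endloop
 endfacet
 facet normal 0.322 -0.947 0.018
  outer loop
   vertex 1.8 0.8 3.8
   vertex 2.6 1.0 0.1
   vertex 3.6 1.4 3.2
  endloop
 endfacet
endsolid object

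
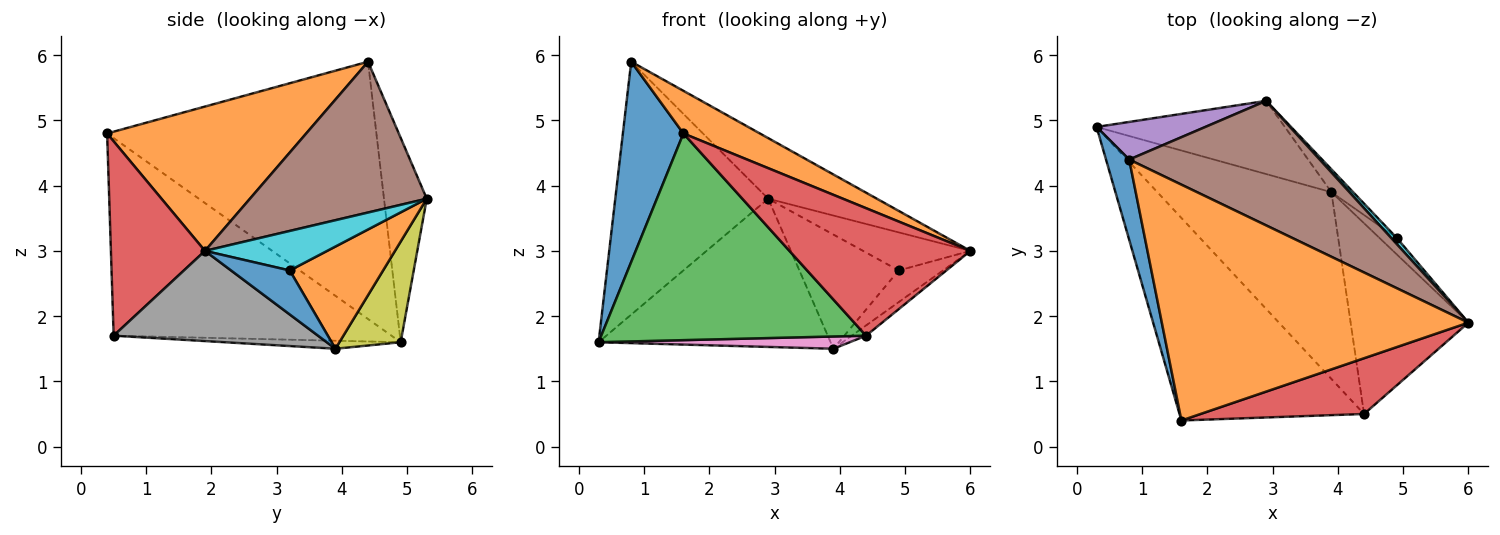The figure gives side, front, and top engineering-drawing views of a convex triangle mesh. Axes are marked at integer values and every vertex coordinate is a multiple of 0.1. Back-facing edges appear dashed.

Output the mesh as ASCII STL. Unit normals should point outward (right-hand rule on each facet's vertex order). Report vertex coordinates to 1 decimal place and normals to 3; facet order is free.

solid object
 facet normal -0.972 -0.218 0.088
  outer loop
   vertex 0.8 4.4 5.9
   vertex 0.3 4.9 1.6
   vertex 1.6 0.4 4.8
  endloop
 endfacet
 facet normal 0.420 -0.161 0.893
  outer loop
   vertex 0.8 4.4 5.9
   vertex 1.6 0.4 4.8
   vertex 6.0 1.9 3.0
  endloop
 endfacet
 facet normal -0.600 -0.572 -0.560
  outer loop
   vertex 4.4 0.5 1.7
   vertex 1.6 0.4 4.8
   vertex 0.3 4.9 1.6
  endloop
 endfacet
 facet normal 0.430 -0.827 0.362
  outer loop
   vertex 4.4 0.5 1.7
   vertex 6.0 1.9 3.0
   vertex 1.6 0.4 4.8
  endloop
 endfacet
 facet normal -0.267 0.953 0.142
  outer loop
   vertex 2.9 5.3 3.8
   vertex 0.3 4.9 1.6
   vertex 0.8 4.4 5.9
  endloop
 endfacet
 facet normal 0.580 0.356 0.733
  outer loop
   vertex 2.9 5.3 3.8
   vertex 0.8 4.4 5.9
   vertex 6.0 1.9 3.0
  endloop
 endfacet
 facet normal -0.046 -0.065 -0.997
  outer loop
   vertex 3.9 3.9 1.5
   vertex 4.4 0.5 1.7
   vertex 0.3 4.9 1.6
  endloop
 endfacet
 facet normal 0.607 0.043 -0.793
  outer loop
   vertex 3.9 3.9 1.5
   vertex 6.0 1.9 3.0
   vertex 4.4 0.5 1.7
  endloop
 endfacet
 facet normal 0.230 0.872 -0.431
  outer loop
   vertex 3.9 3.9 1.5
   vertex 0.3 4.9 1.6
   vertex 2.9 5.3 3.8
  endloop
 endfacet
 facet normal 0.747 0.656 0.105
  outer loop
   vertex 4.9 3.2 2.7
   vertex 2.9 5.3 3.8
   vertex 6.0 1.9 3.0
  endloop
 endfacet
 facet normal 0.761 0.575 -0.299
  outer loop
   vertex 4.9 3.2 2.7
   vertex 6.0 1.9 3.0
   vertex 3.9 3.9 1.5
  endloop
 endfacet
 facet normal 0.678 0.721 -0.144
  outer loop
   vertex 4.9 3.2 2.7
   vertex 3.9 3.9 1.5
   vertex 2.9 5.3 3.8
  endloop
 endfacet
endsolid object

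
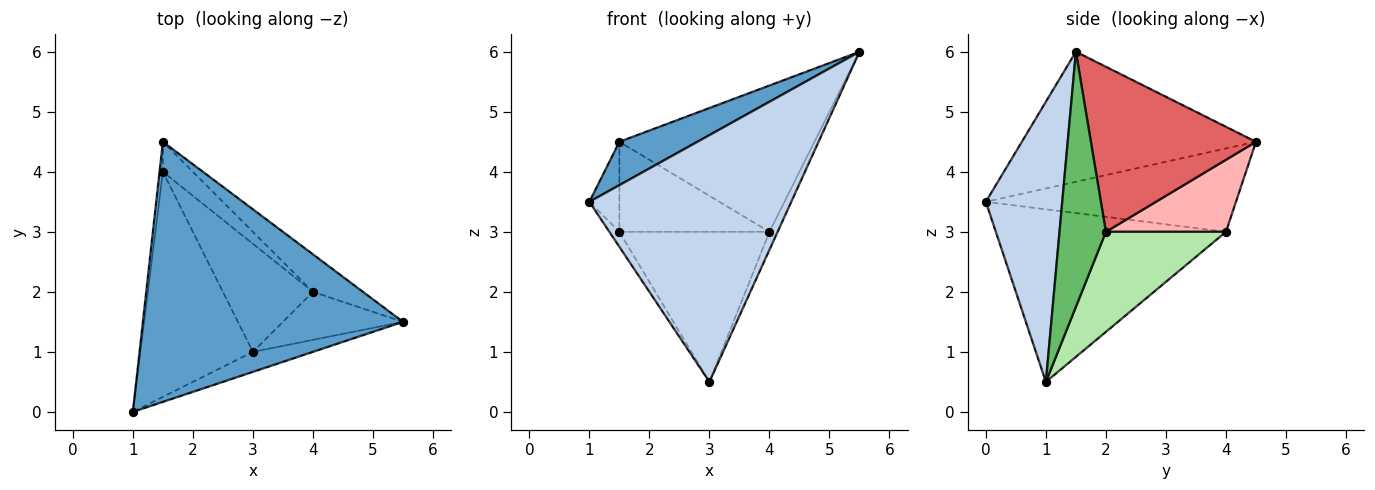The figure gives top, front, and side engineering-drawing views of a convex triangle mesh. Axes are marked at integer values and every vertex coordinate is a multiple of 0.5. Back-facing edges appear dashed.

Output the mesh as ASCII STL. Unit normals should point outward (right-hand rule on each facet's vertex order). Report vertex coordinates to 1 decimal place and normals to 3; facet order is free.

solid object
 facet normal -0.442 -0.147 0.885
  outer loop
   vertex 1.5 4.5 4.5
   vertex 1.0 0.0 3.5
   vertex 5.5 1.5 6.0
  endloop
 endfacet
 facet normal 0.353 -0.933 -0.076
  outer loop
   vertex 3.0 1.0 0.5
   vertex 5.5 1.5 6.0
   vertex 1.0 0.0 3.5
  endloop
 endfacet
 facet normal -0.992 0.119 -0.040
  outer loop
   vertex 1.5 4.0 3.0
   vertex 1.0 0.0 3.5
   vertex 1.5 4.5 4.5
  endloop
 endfacet
 facet normal -0.837 0.036 -0.546
  outer loop
   vertex 1.5 4.0 3.0
   vertex 3.0 1.0 0.5
   vertex 1.0 0.0 3.5
  endloop
 endfacet
 facet normal 0.894 0.158 -0.420
  outer loop
   vertex 4.0 2.0 3.0
   vertex 5.5 1.5 6.0
   vertex 3.0 1.0 0.5
  endloop
 endfacet
 facet normal 0.545 0.681 -0.490
  outer loop
   vertex 4.0 2.0 3.0
   vertex 3.0 1.0 0.5
   vertex 1.5 4.0 3.0
  endloop
 endfacet
 facet normal 0.634 0.749 -0.192
  outer loop
   vertex 4.0 2.0 3.0
   vertex 1.5 4.5 4.5
   vertex 5.5 1.5 6.0
  endloop
 endfacet
 facet normal 0.605 0.756 -0.252
  outer loop
   vertex 4.0 2.0 3.0
   vertex 1.5 4.0 3.0
   vertex 1.5 4.5 4.5
  endloop
 endfacet
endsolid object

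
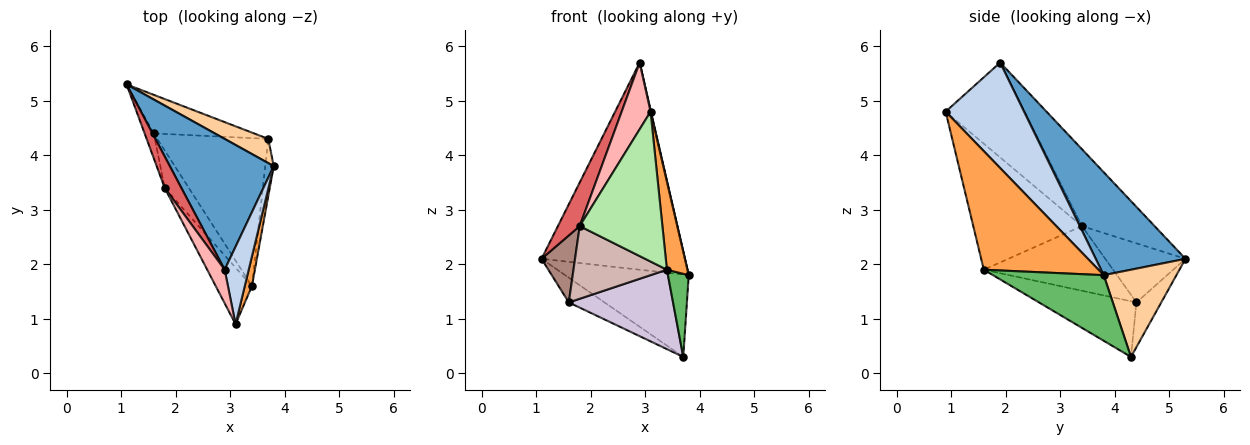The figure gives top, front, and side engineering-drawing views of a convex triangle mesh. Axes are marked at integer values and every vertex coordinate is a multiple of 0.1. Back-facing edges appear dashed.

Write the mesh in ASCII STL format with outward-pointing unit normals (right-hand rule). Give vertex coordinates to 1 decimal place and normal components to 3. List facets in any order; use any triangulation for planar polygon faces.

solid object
 facet normal 0.468 0.747 0.472
  outer loop
   vertex 2.9 1.9 5.7
   vertex 3.8 3.8 1.8
   vertex 1.1 5.3 2.1
  endloop
 endfacet
 facet normal 0.975 -0.005 0.222
  outer loop
   vertex 2.9 1.9 5.7
   vertex 3.1 0.9 4.8
   vertex 3.8 3.8 1.8
  endloop
 endfacet
 facet normal 0.983 -0.176 0.059
  outer loop
   vertex 3.4 1.6 1.9
   vertex 3.8 3.8 1.8
   vertex 3.1 0.9 4.8
  endloop
 endfacet
 facet normal 0.491 0.836 0.246
  outer loop
   vertex 3.7 4.3 0.3
   vertex 1.1 5.3 2.1
   vertex 3.8 3.8 1.8
  endloop
 endfacet
 facet normal 0.975 -0.183 -0.126
  outer loop
   vertex 3.7 4.3 0.3
   vertex 3.8 3.8 1.8
   vertex 3.4 1.6 1.9
  endloop
 endfacet
 facet normal -0.776 -0.590 -0.223
  outer loop
   vertex 1.8 3.4 2.7
   vertex 3.4 1.6 1.9
   vertex 3.1 0.9 4.8
  endloop
 endfacet
 facet normal -0.938 -0.281 0.203
  outer loop
   vertex 1.8 3.4 2.7
   vertex 2.9 1.9 5.7
   vertex 1.1 5.3 2.1
  endloop
 endfacet
 facet normal -0.926 -0.338 0.170
  outer loop
   vertex 1.8 3.4 2.7
   vertex 3.1 0.9 4.8
   vertex 2.9 1.9 5.7
  endloop
 endfacet
 facet normal -0.351 0.505 -0.788
  outer loop
   vertex 1.6 4.4 1.3
   vertex 1.1 5.3 2.1
   vertex 3.7 4.3 0.3
  endloop
 endfacet
 facet normal -0.404 -0.433 -0.806
  outer loop
   vertex 1.6 4.4 1.3
   vertex 3.7 4.3 0.3
   vertex 3.4 1.6 1.9
  endloop
 endfacet
 facet normal -0.913 -0.381 -0.142
  outer loop
   vertex 1.6 4.4 1.3
   vertex 1.8 3.4 2.7
   vertex 1.1 5.3 2.1
  endloop
 endfacet
 facet normal -0.776 -0.561 -0.290
  outer loop
   vertex 1.6 4.4 1.3
   vertex 3.4 1.6 1.9
   vertex 1.8 3.4 2.7
  endloop
 endfacet
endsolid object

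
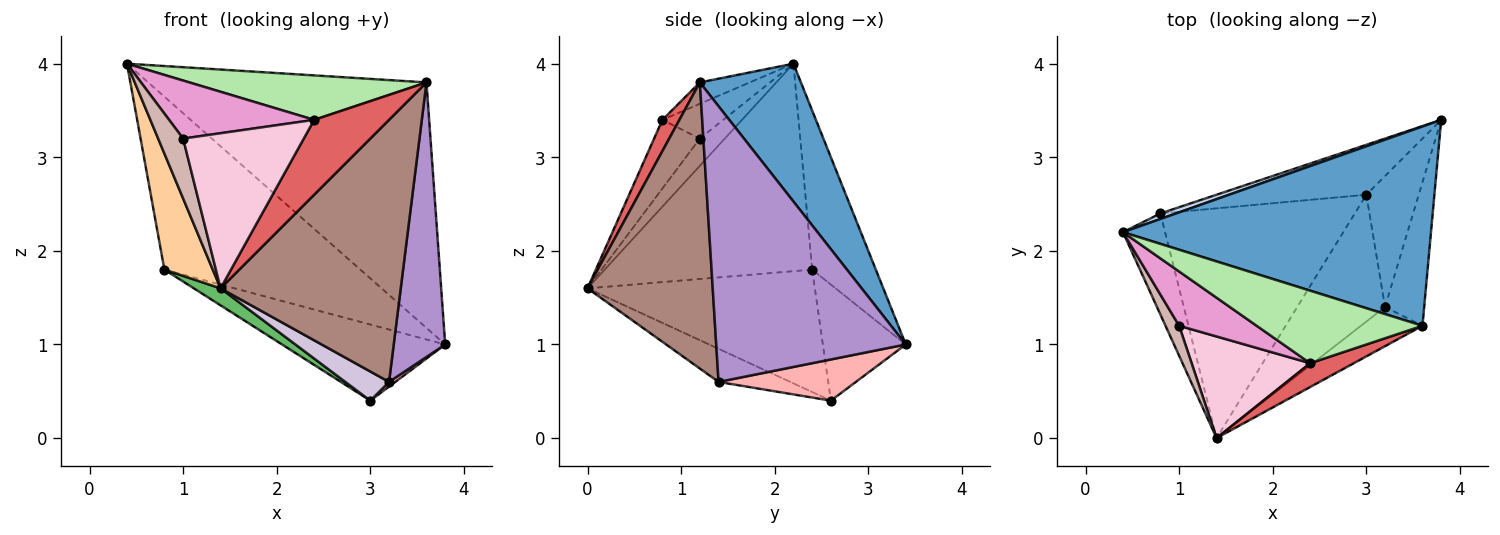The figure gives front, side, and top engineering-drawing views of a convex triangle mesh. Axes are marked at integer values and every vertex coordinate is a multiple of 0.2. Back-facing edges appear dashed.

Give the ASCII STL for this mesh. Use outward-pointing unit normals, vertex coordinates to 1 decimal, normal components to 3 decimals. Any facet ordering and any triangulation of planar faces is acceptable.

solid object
 facet normal 0.271 0.747 0.607
  outer loop
   vertex 3.6 1.2 3.8
   vertex 3.8 3.4 1.0
   vertex 0.4 2.2 4.0
  endloop
 endfacet
 facet normal -0.309 0.951 0.030
  outer loop
   vertex 0.8 2.4 1.8
   vertex 0.4 2.2 4.0
   vertex 3.8 3.4 1.0
  endloop
 endfacet
 facet normal -0.391 0.770 -0.505
  outer loop
   vertex 0.8 2.4 1.8
   vertex 3.8 3.4 1.0
   vertex 3.0 2.6 0.4
  endloop
 endfacet
 facet normal -0.955 -0.223 -0.194
  outer loop
   vertex 0.8 2.4 1.8
   vertex 1.4 0.0 1.6
   vertex 0.4 2.2 4.0
  endloop
 endfacet
 facet normal -0.532 -0.063 -0.845
  outer loop
   vertex 0.8 2.4 1.8
   vertex 3.0 2.6 0.4
   vertex 1.4 0.0 1.6
  endloop
 endfacet
 facet normal -0.109 -0.519 0.847
  outer loop
   vertex 2.4 0.8 3.4
   vertex 3.6 1.2 3.8
   vertex 0.4 2.2 4.0
  endloop
 endfacet
 facet normal 0.212 -0.931 0.296
  outer loop
   vertex 2.4 0.8 3.4
   vertex 1.4 0.0 1.6
   vertex 3.6 1.2 3.8
  endloop
 endfacet
 facet normal 0.618 -0.028 -0.786
  outer loop
   vertex 3.2 1.4 0.6
   vertex 3.0 2.6 0.4
   vertex 3.8 3.4 1.0
  endloop
 endfacet
 facet normal 0.956 -0.260 -0.136
  outer loop
   vertex 3.2 1.4 0.6
   vertex 3.8 3.4 1.0
   vertex 3.6 1.2 3.8
  endloop
 endfacet
 facet normal -0.345 -0.210 -0.915
  outer loop
   vertex 3.2 1.4 0.6
   vertex 1.4 0.0 1.6
   vertex 3.0 2.6 0.4
  endloop
 endfacet
 facet normal 0.566 -0.815 -0.122
  outer loop
   vertex 3.2 1.4 0.6
   vertex 3.6 1.2 3.8
   vertex 1.4 0.0 1.6
  endloop
 endfacet
 facet normal -0.667 -0.667 0.333
  outer loop
   vertex 1.0 1.2 3.2
   vertex 0.4 2.2 4.0
   vertex 1.4 0.0 1.6
  endloop
 endfacet
 facet normal -0.293 -0.698 0.653
  outer loop
   vertex 1.0 1.2 3.2
   vertex 2.4 0.8 3.4
   vertex 0.4 2.2 4.0
  endloop
 endfacet
 facet normal -0.302 -0.797 0.522
  outer loop
   vertex 1.0 1.2 3.2
   vertex 1.4 0.0 1.6
   vertex 2.4 0.8 3.4
  endloop
 endfacet
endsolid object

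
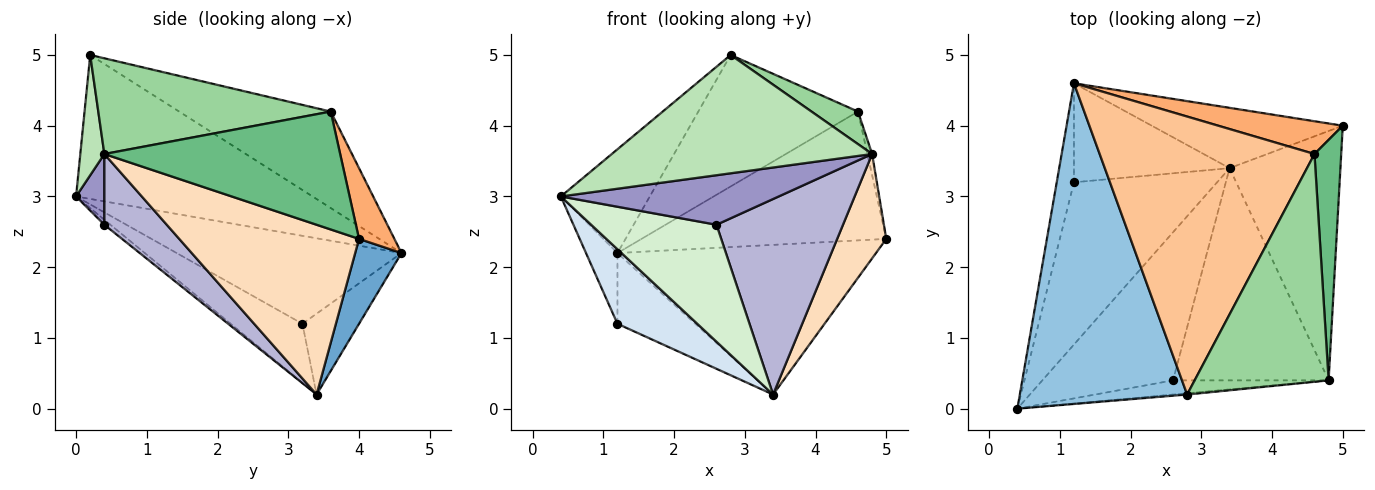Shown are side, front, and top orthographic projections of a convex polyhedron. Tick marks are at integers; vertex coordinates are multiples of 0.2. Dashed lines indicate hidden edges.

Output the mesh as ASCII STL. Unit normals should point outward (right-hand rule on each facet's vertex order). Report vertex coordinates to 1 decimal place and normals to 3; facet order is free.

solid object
 facet normal 0.164 0.915 -0.369
  outer loop
   vertex 3.4 3.4 0.2
   vertex 1.2 4.6 2.2
   vertex 5.0 4.0 2.4
  endloop
 endfacet
 facet normal -0.633 0.238 0.736
  outer loop
   vertex 2.8 0.2 5.0
   vertex 1.2 4.6 2.2
   vertex 0.4 0.0 3.0
  endloop
 endfacet
 facet normal -0.972 0.136 -0.190
  outer loop
   vertex 1.2 3.2 1.2
   vertex 0.4 0.0 3.0
   vertex 1.2 4.6 2.2
  endloop
 endfacet
 facet normal -0.351 -0.391 -0.851
  outer loop
   vertex 1.2 3.2 1.2
   vertex 3.4 3.4 0.2
   vertex 0.4 0.0 3.0
  endloop
 endfacet
 facet normal -0.389 0.535 -0.750
  outer loop
   vertex 1.2 3.2 1.2
   vertex 1.2 4.6 2.2
   vertex 3.4 3.4 0.2
  endloop
 endfacet
 facet normal 0.139 0.960 0.244
  outer loop
   vertex 4.6 3.6 4.2
   vertex 5.0 4.0 2.4
   vertex 1.2 4.6 2.2
  endloop
 endfacet
 facet normal -0.376 0.396 0.838
  outer loop
   vertex 4.6 3.6 4.2
   vertex 1.2 4.6 2.2
   vertex 2.8 0.2 5.0
  endloop
 endfacet
 facet normal 0.816 -0.223 -0.533
  outer loop
   vertex 4.8 0.4 3.6
   vertex 3.4 3.4 0.2
   vertex 5.0 4.0 2.4
  endloop
 endfacet
 facet normal 0.975 0.020 0.221
  outer loop
   vertex 4.8 0.4 3.6
   vertex 5.0 4.0 2.4
   vertex 4.6 3.6 4.2
  endloop
 endfacet
 facet normal 0.577 -0.115 0.808
  outer loop
   vertex 4.8 0.4 3.6
   vertex 4.6 3.6 4.2
   vertex 2.8 0.2 5.0
  endloop
 endfacet
 facet normal 0.092 -0.996 -0.011
  outer loop
   vertex 4.8 0.4 3.6
   vertex 2.8 0.2 5.0
   vertex 0.4 0.0 3.0
  endloop
 endfacet
 facet normal -0.030 -0.620 -0.784
  outer loop
   vertex 2.6 0.4 2.6
   vertex 0.4 0.0 3.0
   vertex 3.4 3.4 0.2
  endloop
 endfacet
 facet normal 0.124 -0.954 -0.273
  outer loop
   vertex 2.6 0.4 2.6
   vertex 4.8 0.4 3.6
   vertex 0.4 0.0 3.0
  endloop
 endfacet
 facet normal 0.317 -0.643 -0.698
  outer loop
   vertex 2.6 0.4 2.6
   vertex 3.4 3.4 0.2
   vertex 4.8 0.4 3.6
  endloop
 endfacet
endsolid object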